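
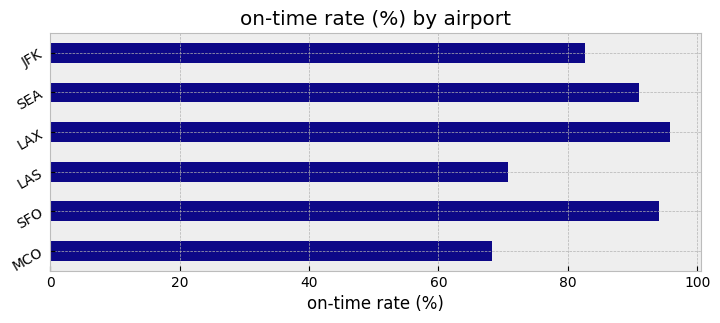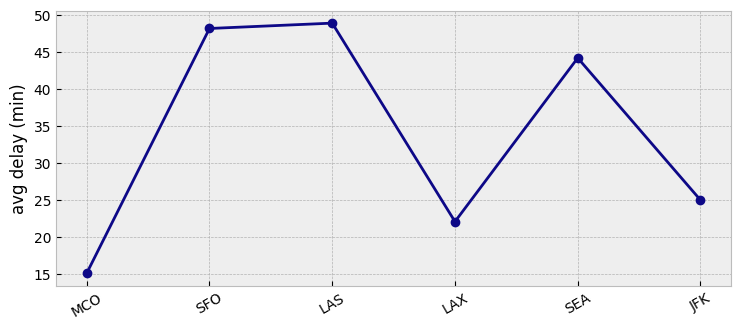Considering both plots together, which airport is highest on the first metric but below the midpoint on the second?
LAX

Chart 2 median avg delay (min) ≈ 35; below-median airports: MCO, LAX, JFK. Among those, LAX has the highest on-time rate (%) (≈ 100).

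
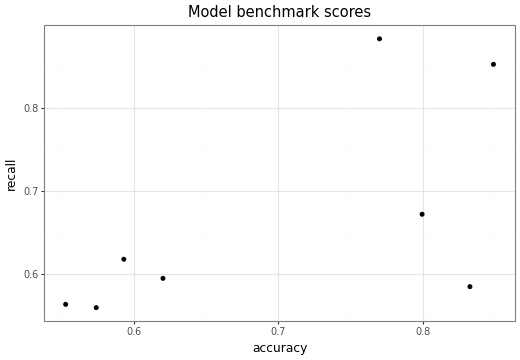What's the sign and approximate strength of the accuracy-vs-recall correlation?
Points are positively correlated; moderate (|r| ≈ 0.6).

positive, moderate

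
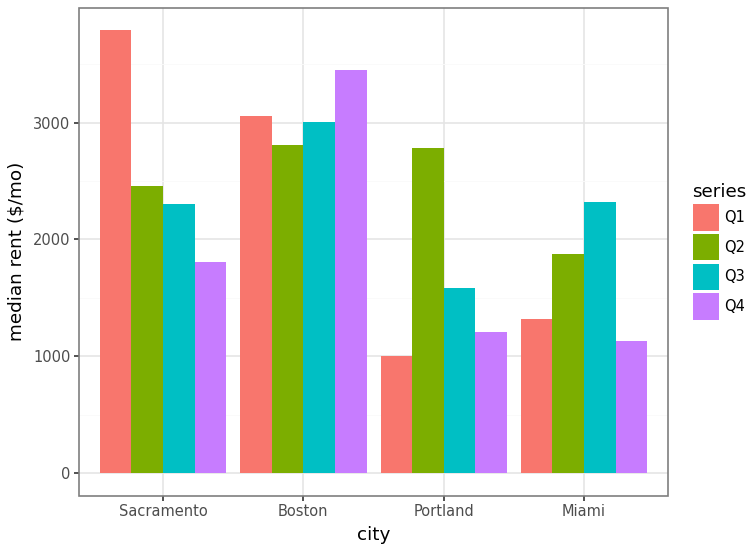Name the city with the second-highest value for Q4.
Sacramento

Top 3 for Q4: Boston ≈ 3500, Sacramento ≈ 2000, Portland ≈ 1000.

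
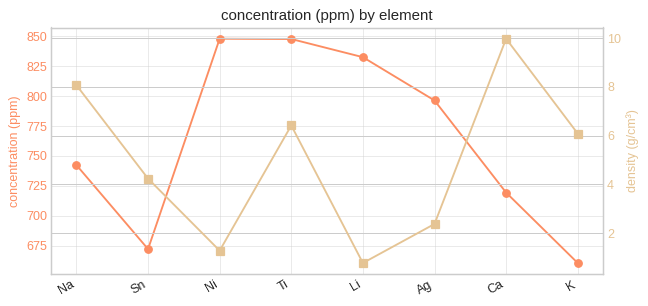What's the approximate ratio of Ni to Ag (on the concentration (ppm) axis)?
Ni ≈ 840, Ag ≈ 800; 840/800 ≈ 1.05.

≈ 1.05×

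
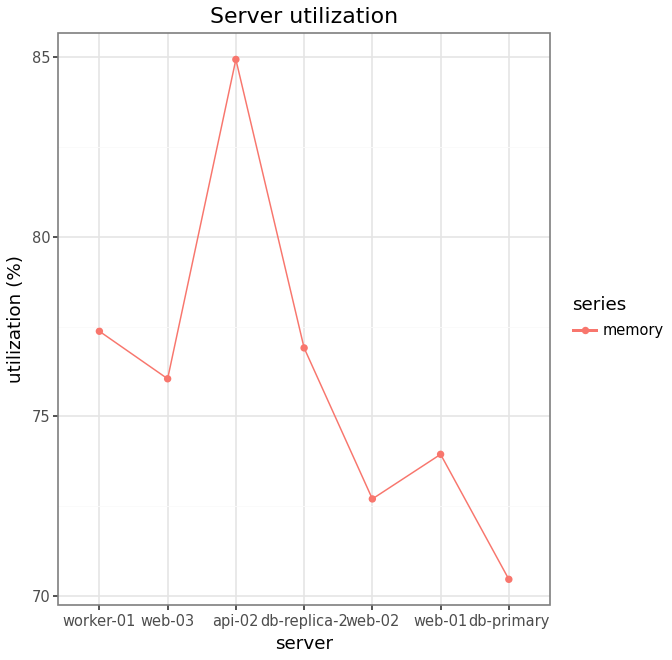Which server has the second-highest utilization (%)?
worker-01

Top 3: api-02 ≈ 84, worker-01 ≈ 78, db-replica-2 ≈ 76.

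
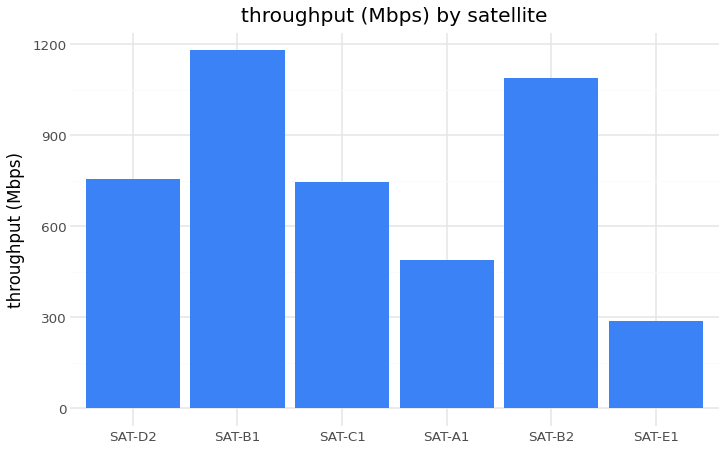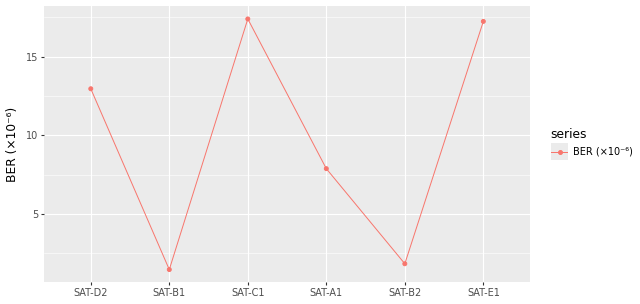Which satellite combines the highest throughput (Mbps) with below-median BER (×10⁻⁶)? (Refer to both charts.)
Chart 2 median BER (×10⁻⁶) ≈ 10; below-median satellites: SAT-B1, SAT-A1, SAT-B2. Among those, SAT-B1 has the highest throughput (Mbps) (≈ 1200).

SAT-B1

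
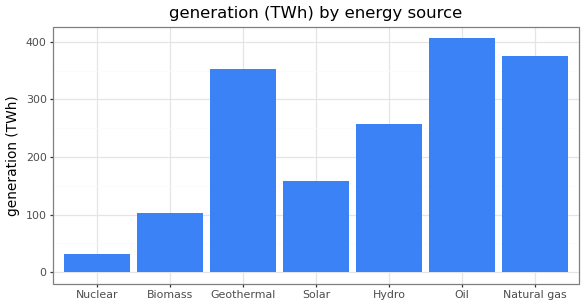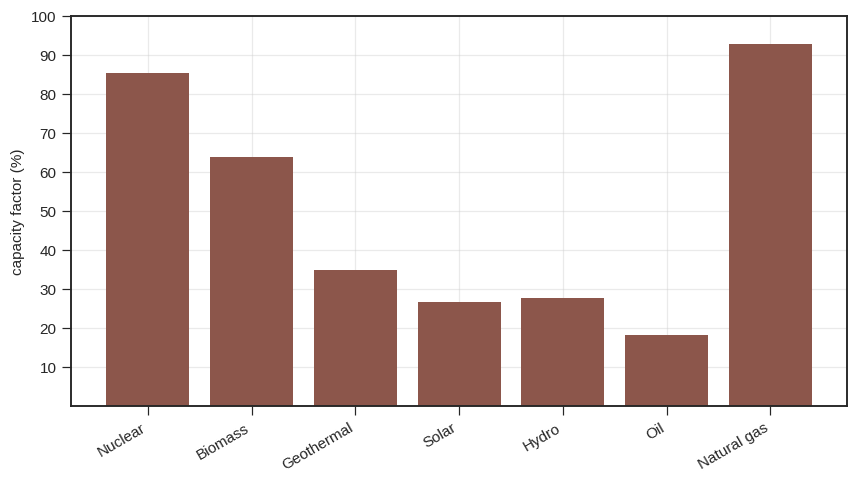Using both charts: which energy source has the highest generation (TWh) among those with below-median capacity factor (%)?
Oil

Chart 2 median capacity factor (%) ≈ 30; below-median energy sources: Solar, Hydro, Oil. Among those, Oil has the highest generation (TWh) (≈ 400).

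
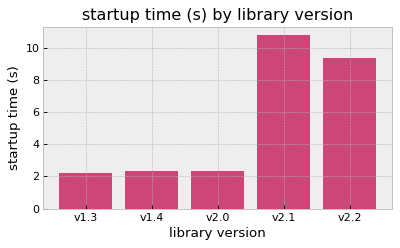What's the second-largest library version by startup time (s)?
v2.2

Top 3: v2.1 ≈ 11, v2.2 ≈ 9, v1.4 ≈ 2.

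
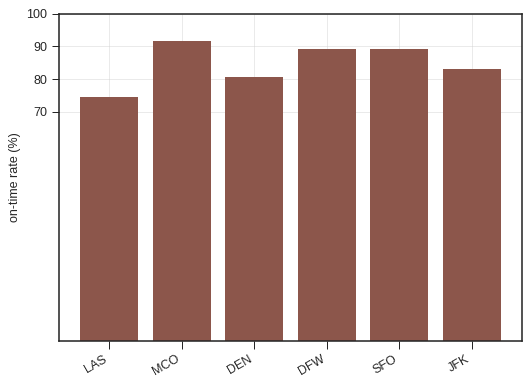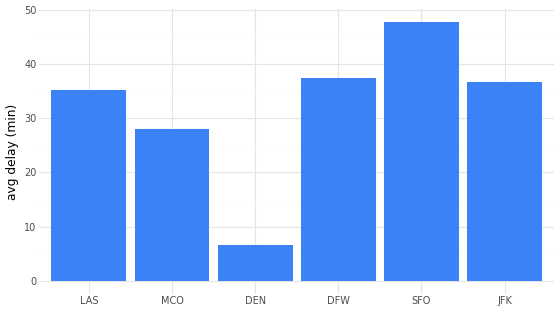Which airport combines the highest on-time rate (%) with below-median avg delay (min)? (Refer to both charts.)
MCO

Chart 2 median avg delay (min) ≈ 35; below-median airports: LAS, MCO, DEN. Among those, MCO has the highest on-time rate (%) (≈ 90).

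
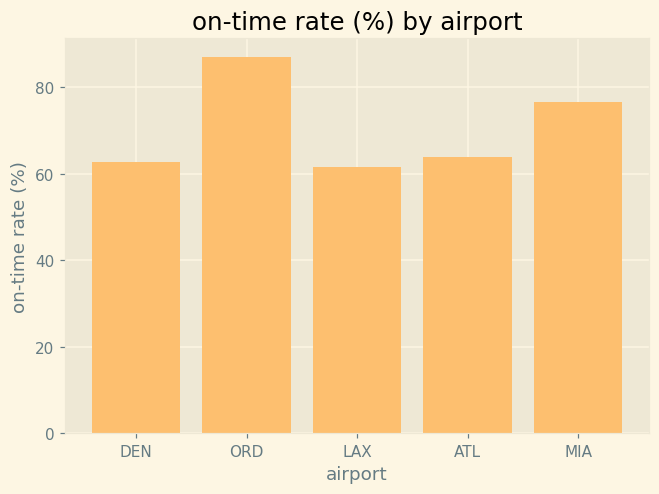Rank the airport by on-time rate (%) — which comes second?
MIA

Top 3: ORD ≈ 90, MIA ≈ 80, ATL ≈ 60.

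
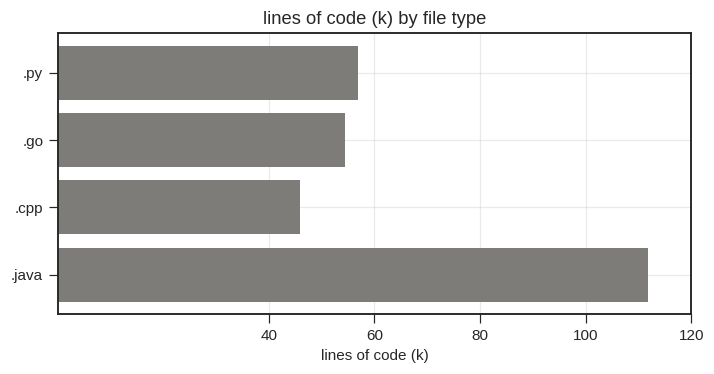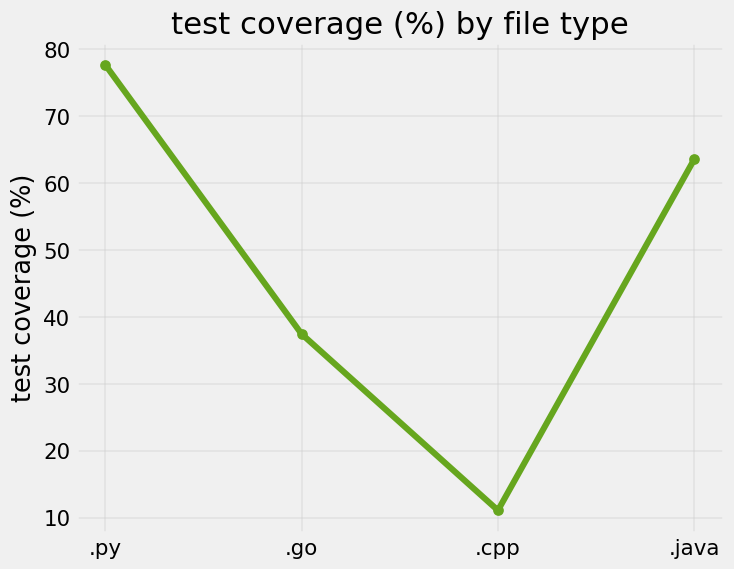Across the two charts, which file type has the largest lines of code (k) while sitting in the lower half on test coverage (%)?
.go

Chart 2 median test coverage (%) ≈ 50; below-median file types: .go, .cpp. Among those, .go has the highest lines of code (k) (≈ 60).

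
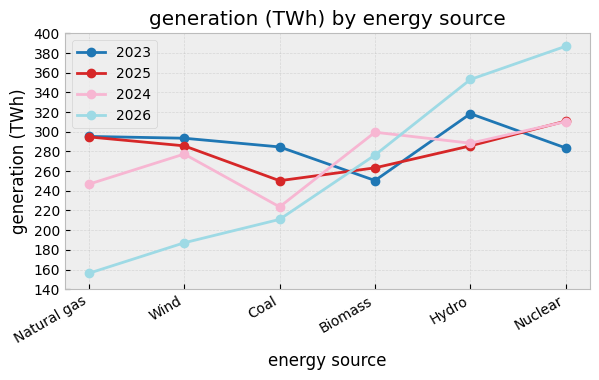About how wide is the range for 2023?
≈ 60

Max Hydro ≈ 320, min Biomass ≈ 260; range ≈ 60.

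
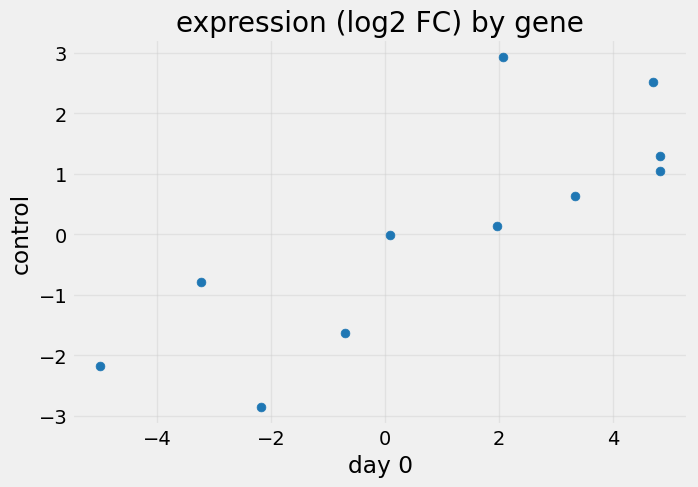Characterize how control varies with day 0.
Points are positively correlated; strong (|r| ≈ 0.8).

positive, strong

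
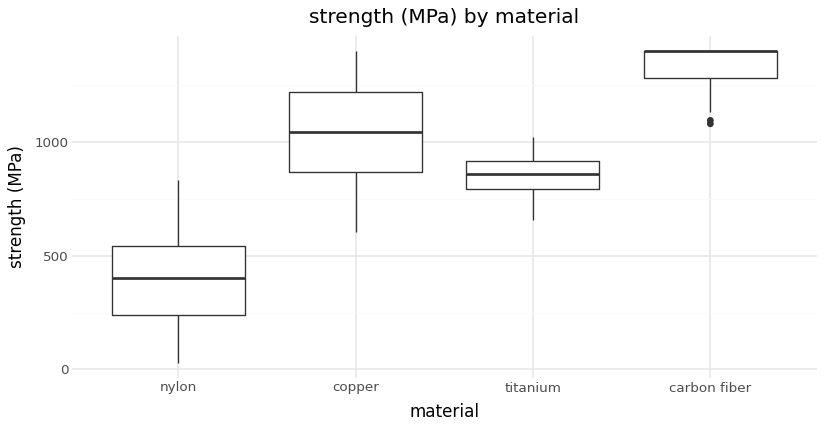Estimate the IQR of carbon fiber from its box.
≈ 100

Q3 ≈ 1400, Q1 ≈ 1300; IQR ≈ 100.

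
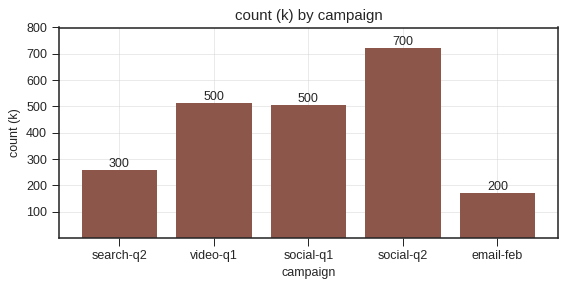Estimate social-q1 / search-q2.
≈ 1.67×

social-q1 ≈ 500, search-q2 ≈ 300; 500/300 ≈ 1.67.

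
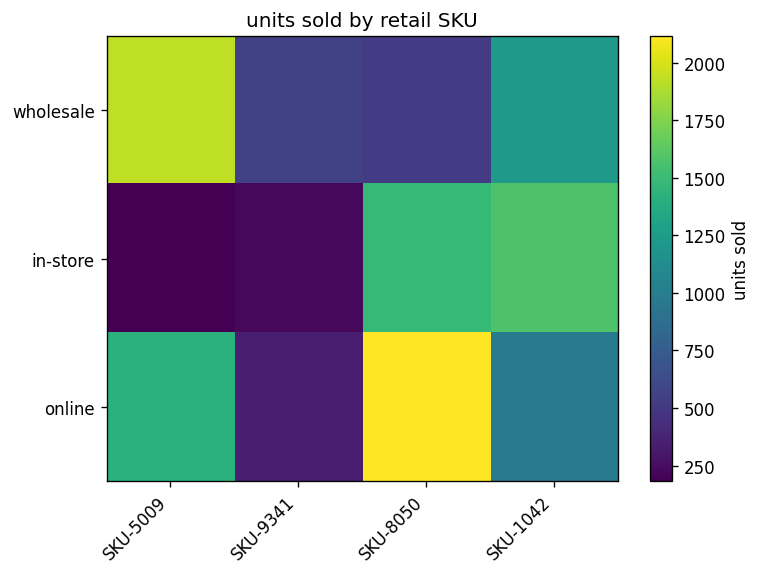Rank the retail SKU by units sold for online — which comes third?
Top 4 for online: SKU-8050 ≈ 2200, SKU-5009 ≈ 1400, SKU-1042 ≈ 1000, SKU-9341 ≈ 400.

SKU-1042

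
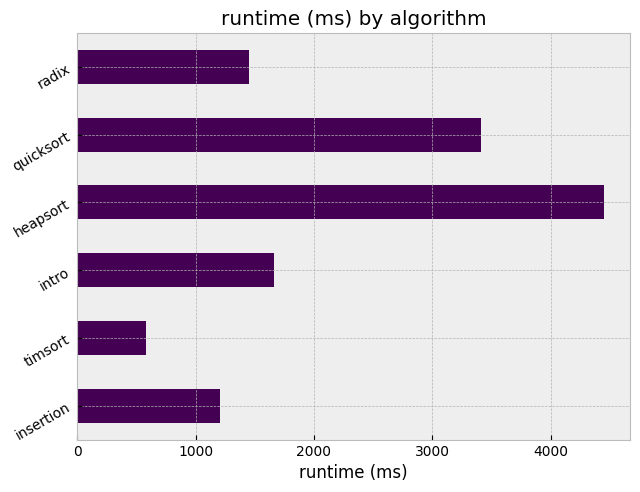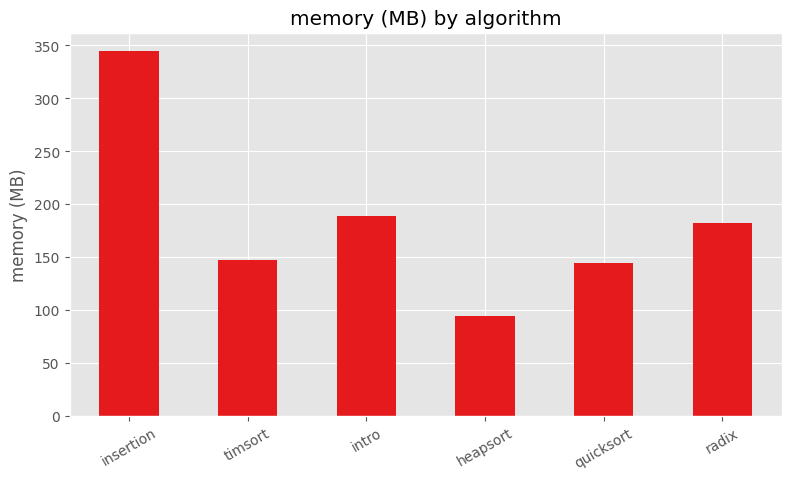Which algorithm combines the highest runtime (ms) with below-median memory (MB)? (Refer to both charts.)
Chart 2 median memory (MB) ≈ 150; below-median algorithms: timsort, heapsort, quicksort. Among those, heapsort has the highest runtime (ms) (≈ 4500).

heapsort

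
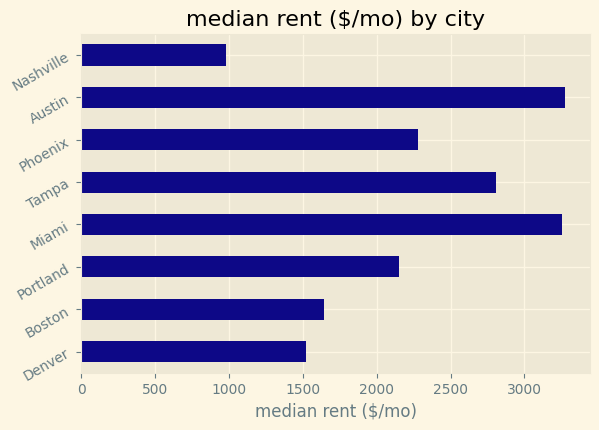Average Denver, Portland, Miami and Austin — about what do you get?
≈ 2625

(1500 + 2000 + 3500 + 3500) / 4 ≈ 2625.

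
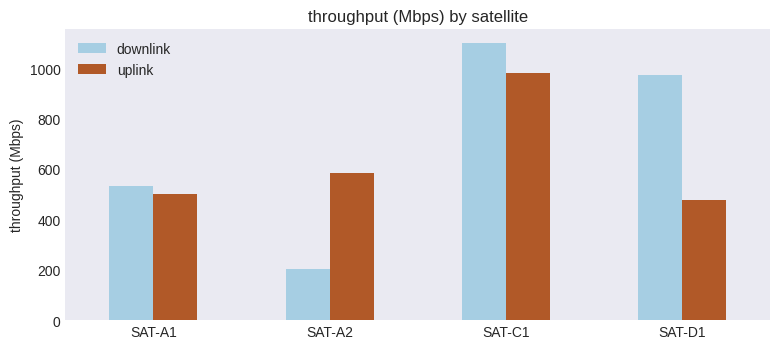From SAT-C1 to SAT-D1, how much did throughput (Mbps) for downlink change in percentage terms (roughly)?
≈ -9.1%

SAT-C1 ≈ 1100, SAT-D1 ≈ 1000; (1000 − 1100) / 1100 ≈ -9.1%.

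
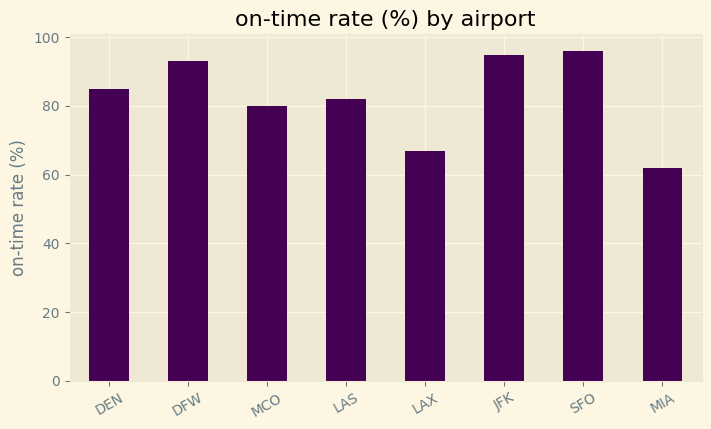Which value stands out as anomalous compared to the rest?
MIA ≈ 60; the rest sit between ≈ 70 and ≈ 100.

MIA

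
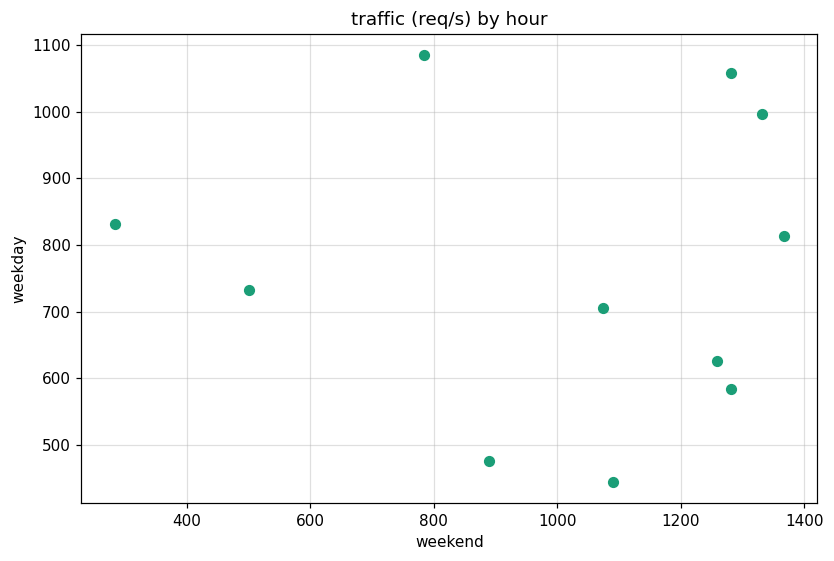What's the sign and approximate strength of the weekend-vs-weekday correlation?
no clear correlation

Points are roughly uncorrelated; weak (|r| ≈ 0.0).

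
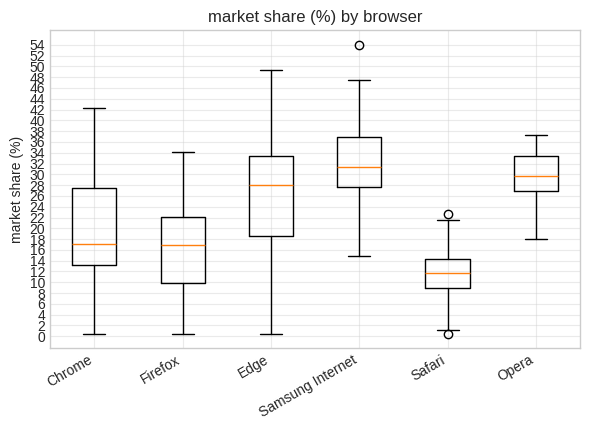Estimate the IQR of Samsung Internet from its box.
Q3 ≈ 36, Q1 ≈ 28; IQR ≈ 8.

≈ 8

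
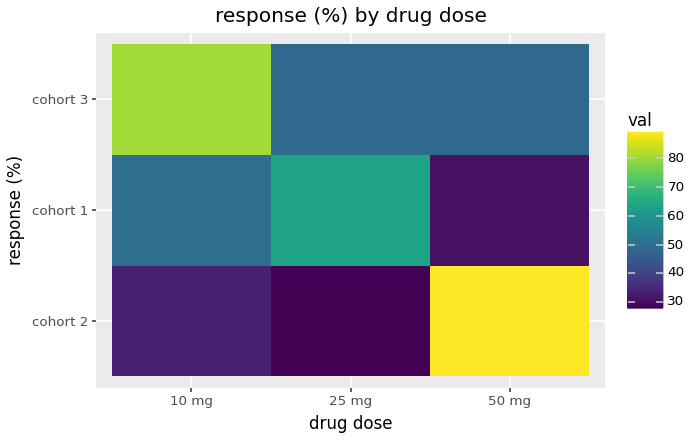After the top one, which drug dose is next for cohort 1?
10 mg

Top 3 for cohort 1: 25 mg ≈ 60, 10 mg ≈ 50, 50 mg ≈ 30.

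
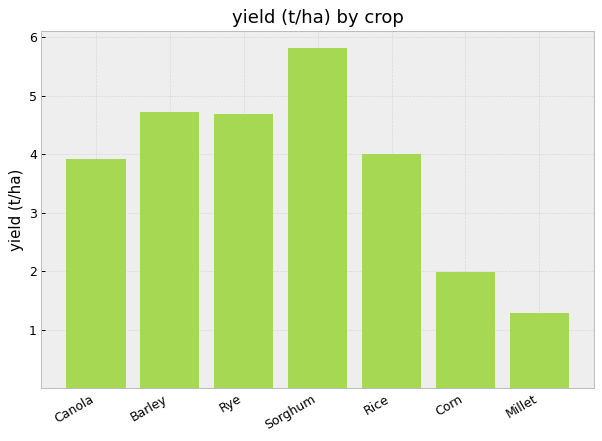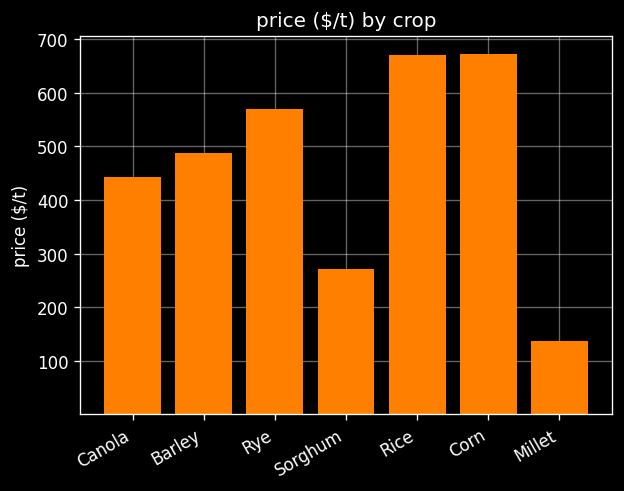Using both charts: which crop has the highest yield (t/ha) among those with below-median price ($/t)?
Sorghum

Chart 2 median price ($/t) ≈ 500; below-median crops: Canola, Sorghum, Millet. Among those, Sorghum has the highest yield (t/ha) (≈ 6).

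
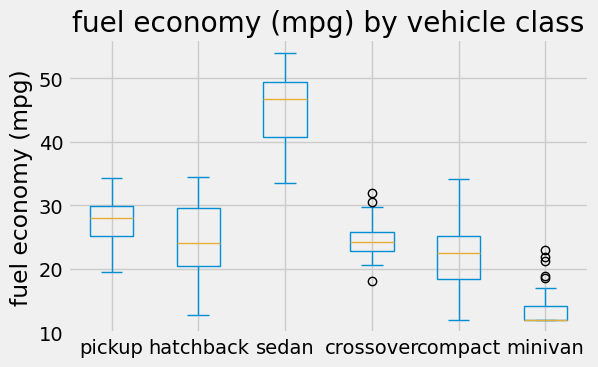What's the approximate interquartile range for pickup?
Q3 ≈ 30, Q1 ≈ 25; IQR ≈ 5.

≈ 5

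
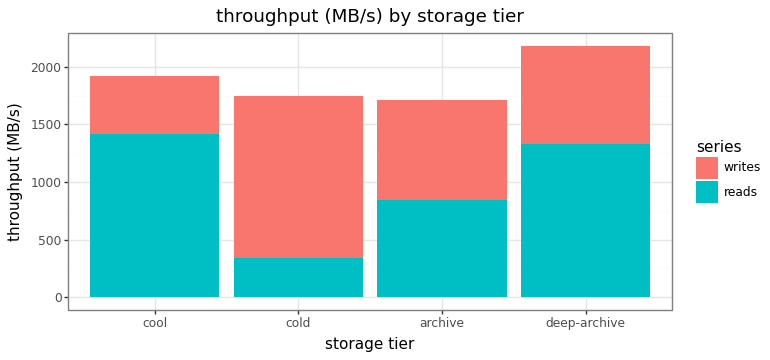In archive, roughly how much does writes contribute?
writes top ≈ 1800, bottom ≈ 800; segment ≈ 1000.

≈ 1000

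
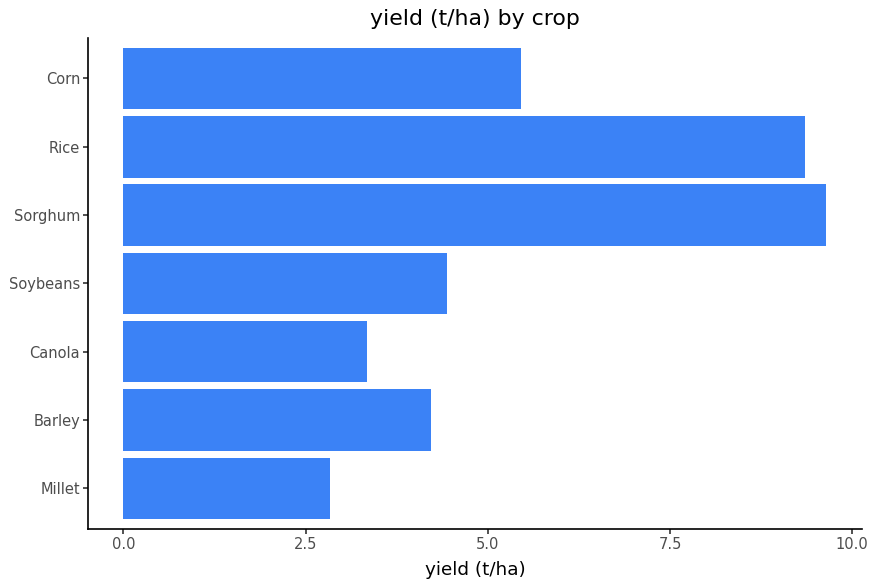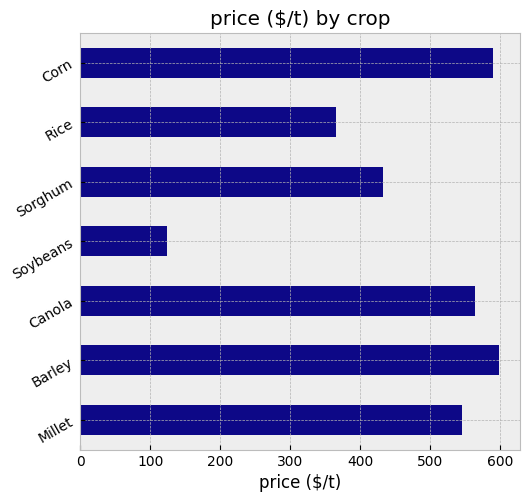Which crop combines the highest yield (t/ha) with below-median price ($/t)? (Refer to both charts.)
Chart 2 median price ($/t) ≈ 500; below-median crops: Soybeans, Sorghum, Rice. Among those, Sorghum has the highest yield (t/ha) (≈ 10).

Sorghum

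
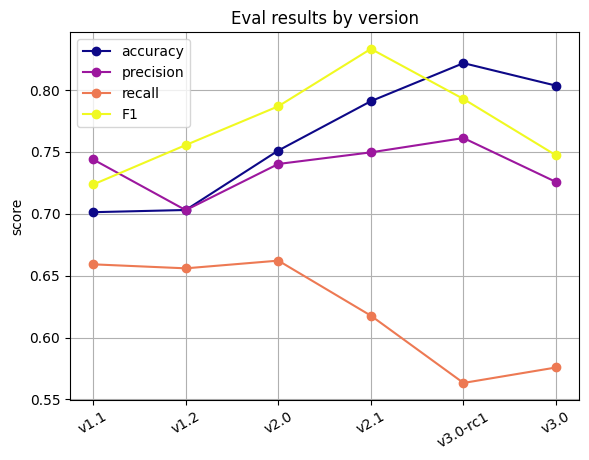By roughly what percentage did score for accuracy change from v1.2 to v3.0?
≈ +14.3%

v1.2 ≈ 0.70, v3.0 ≈ 0.80; (0.80 − 0.70) / 0.70 ≈ +14.3%.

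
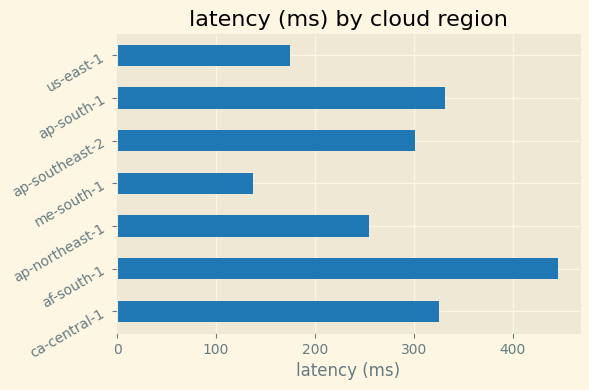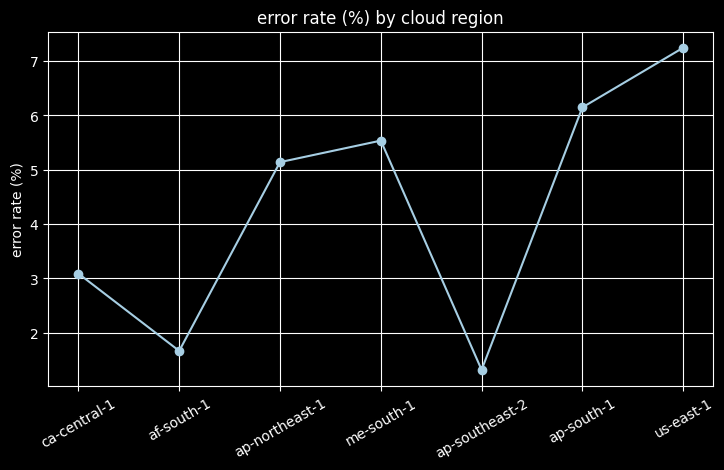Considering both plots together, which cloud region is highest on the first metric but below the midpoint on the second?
af-south-1

Chart 2 median error rate (%) ≈ 5; below-median cloud regions: ca-central-1, af-south-1, ap-southeast-2. Among those, af-south-1 has the highest latency (ms) (≈ 450).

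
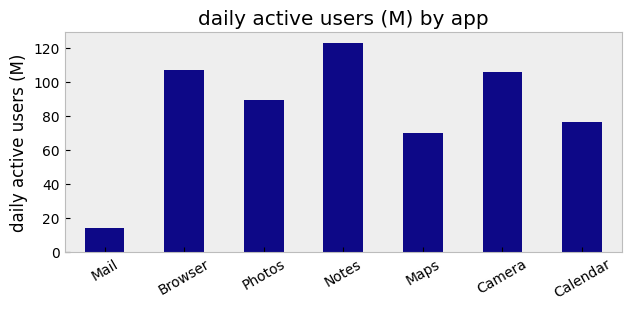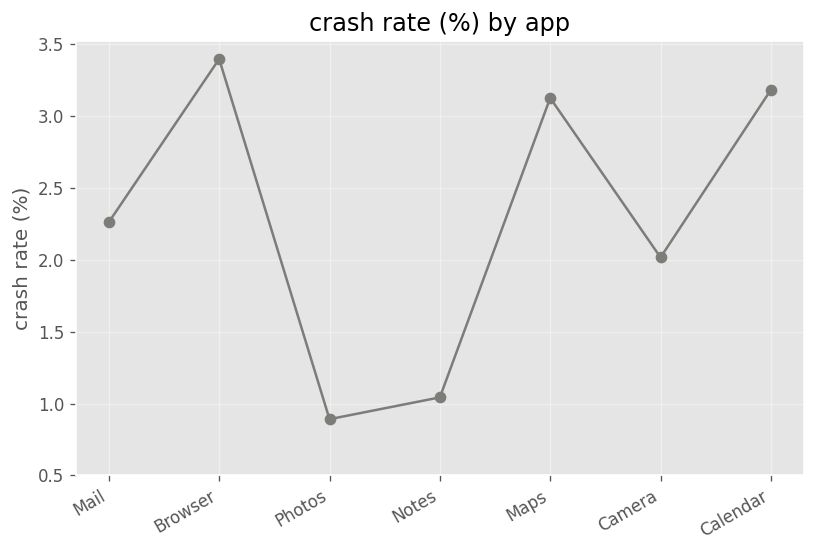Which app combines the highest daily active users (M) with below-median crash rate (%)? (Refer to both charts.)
Chart 2 median crash rate (%) ≈ 2.5; below-median apps: Photos, Notes, Camera. Among those, Notes has the highest daily active users (M) (≈ 120).

Notes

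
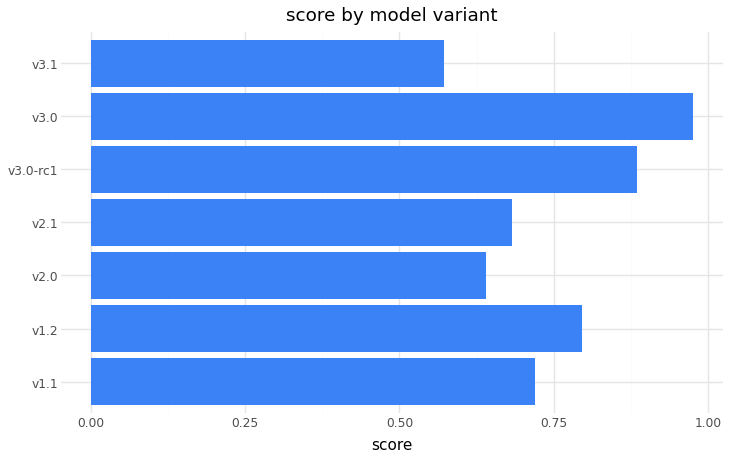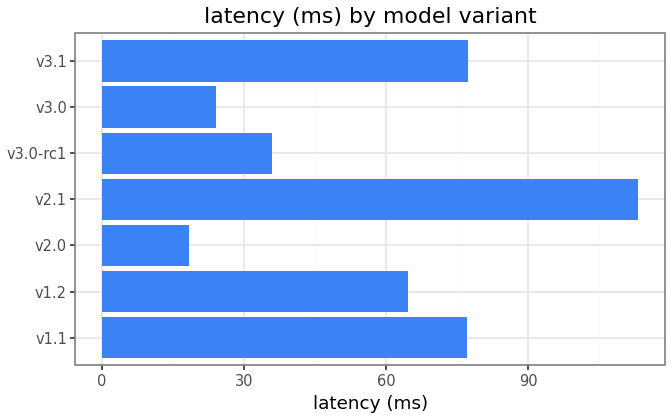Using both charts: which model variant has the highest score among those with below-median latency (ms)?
v3.0

Chart 2 median latency (ms) ≈ 60; below-median model variants: v2.0, v3.0-rc1, v3.0. Among those, v3.0 has the highest score (≈ 1).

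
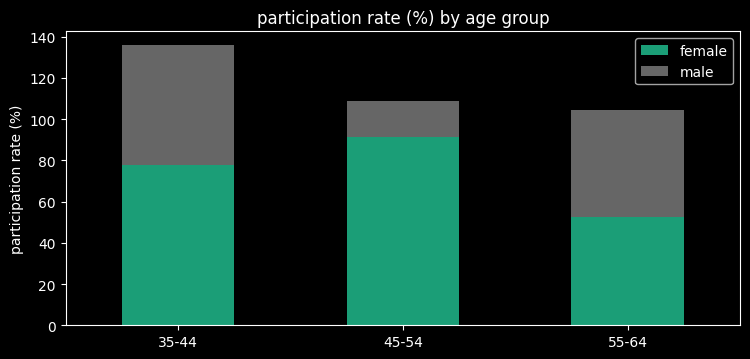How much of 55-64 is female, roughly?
≈ 60

female top ≈ 60, bottom ≈ 0; segment ≈ 60.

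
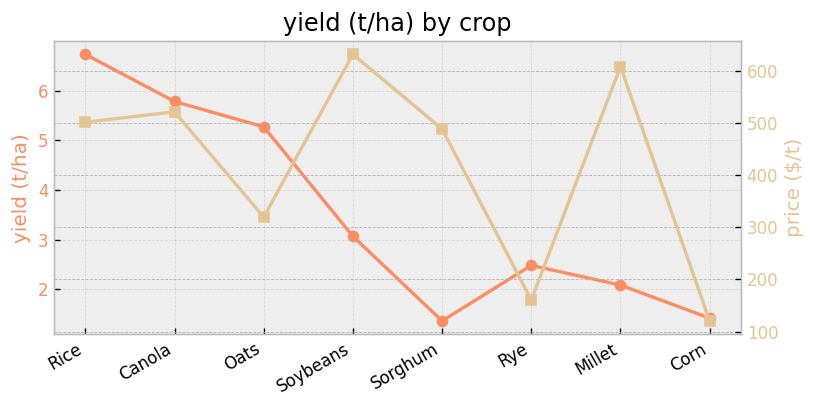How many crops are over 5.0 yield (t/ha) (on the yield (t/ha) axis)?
Above 5.0: Rice, Canola, Oats.

3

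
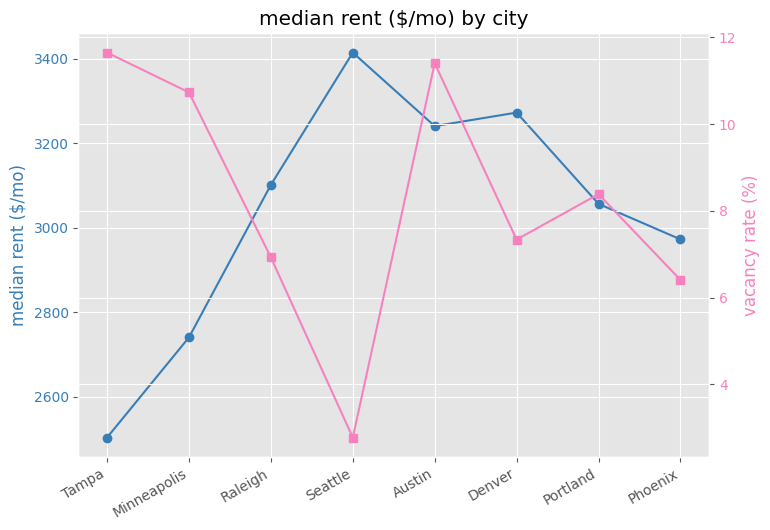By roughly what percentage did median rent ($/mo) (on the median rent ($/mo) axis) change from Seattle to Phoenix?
Seattle ≈ 3400, Phoenix ≈ 3000; (3000 − 3400) / 3400 ≈ -11.8%.

≈ -11.8%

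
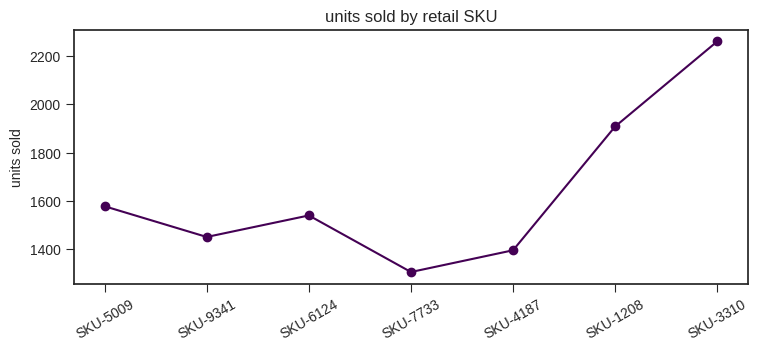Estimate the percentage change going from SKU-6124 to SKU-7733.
SKU-6124 ≈ 1500, SKU-7733 ≈ 1300; (1300 − 1500) / 1500 ≈ -13.3%.

≈ -13.3%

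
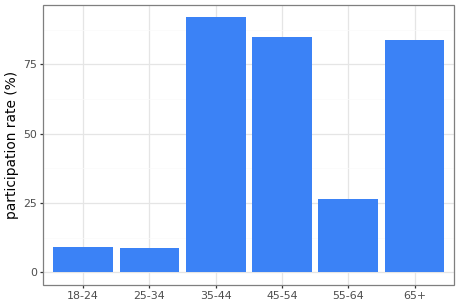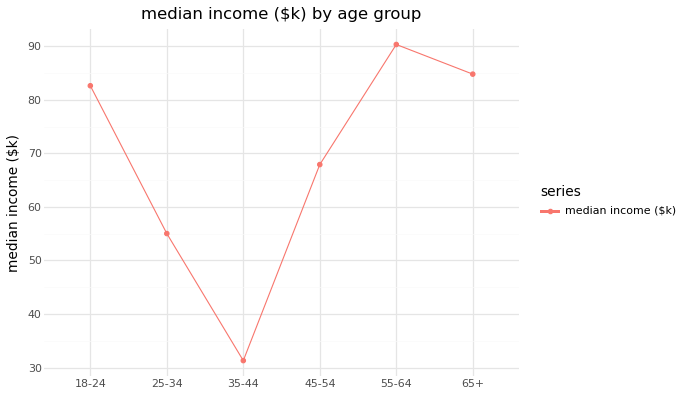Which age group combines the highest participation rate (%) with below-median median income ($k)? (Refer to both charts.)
35-44

Chart 2 median median income ($k) ≈ 80; below-median age groups: 25-34, 35-44, 45-54. Among those, 35-44 has the highest participation rate (%) (≈ 90).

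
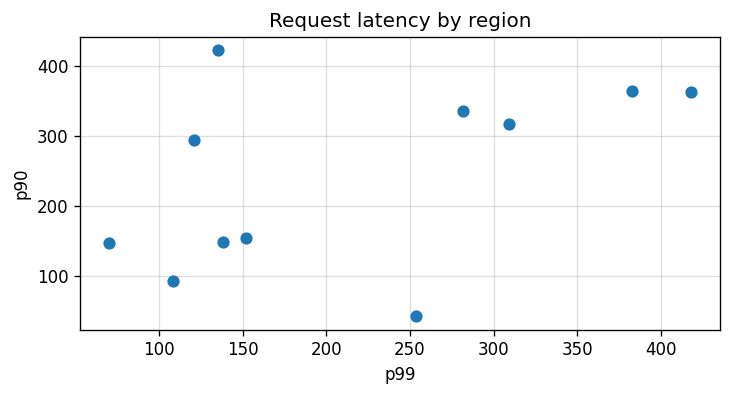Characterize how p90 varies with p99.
positive, moderate

Points are positively correlated; moderate (|r| ≈ 0.5).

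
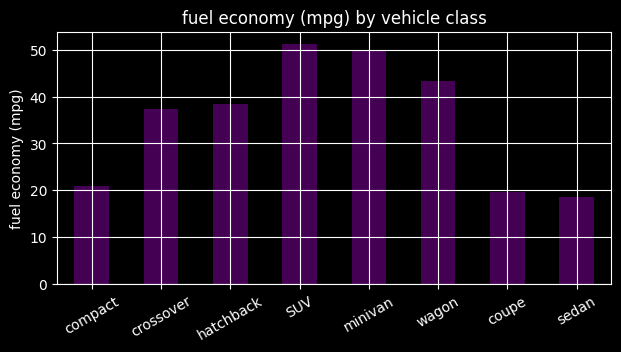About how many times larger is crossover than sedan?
crossover ≈ 35, sedan ≈ 20; 35/20 ≈ 1.75.

≈ 1.75×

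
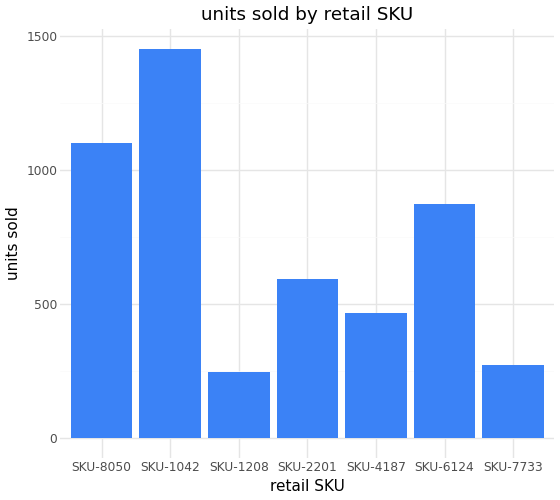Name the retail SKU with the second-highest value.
SKU-8050

Top 3: SKU-1042 ≈ 1400, SKU-8050 ≈ 1200, SKU-6124 ≈ 800.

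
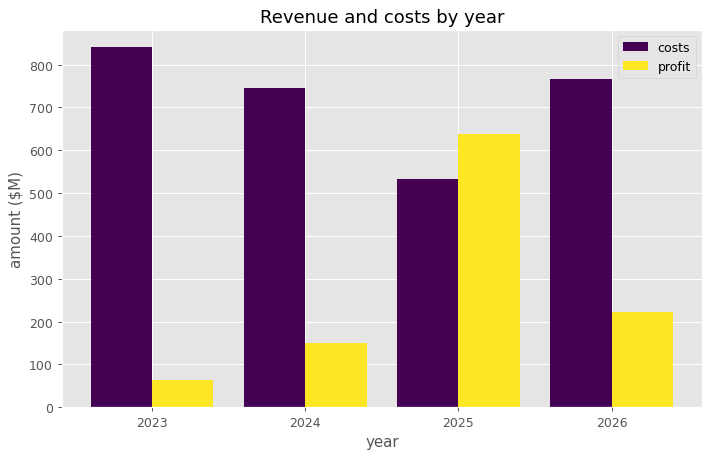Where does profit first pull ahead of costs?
2024: profit ≈ 100 vs costs ≈ 700 (not yet); 2025: profit ≈ 600 vs costs ≈ 500 (first crossover).

2025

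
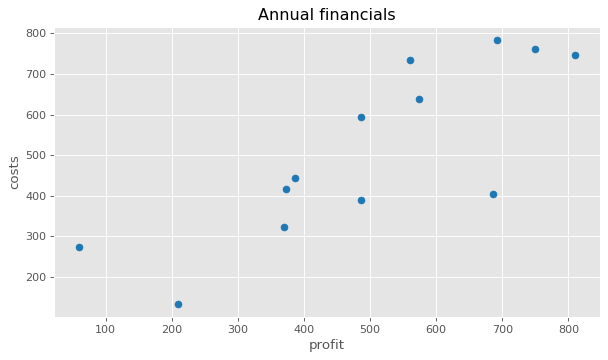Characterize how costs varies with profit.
Points are positively correlated; strong (|r| ≈ 0.8).

positive, strong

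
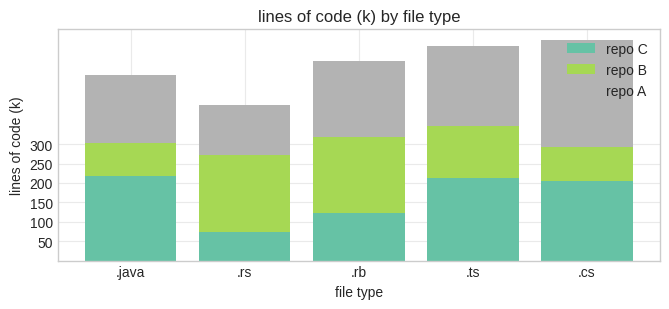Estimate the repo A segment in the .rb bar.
≈ 200

repo A top ≈ 500, bottom ≈ 300; segment ≈ 200.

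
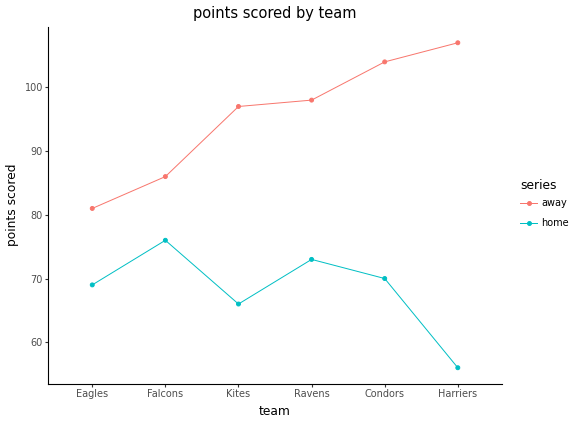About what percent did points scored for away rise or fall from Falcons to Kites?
≈ +11.8%

Falcons ≈ 85, Kites ≈ 95; (95 − 85) / 85 ≈ +11.8%.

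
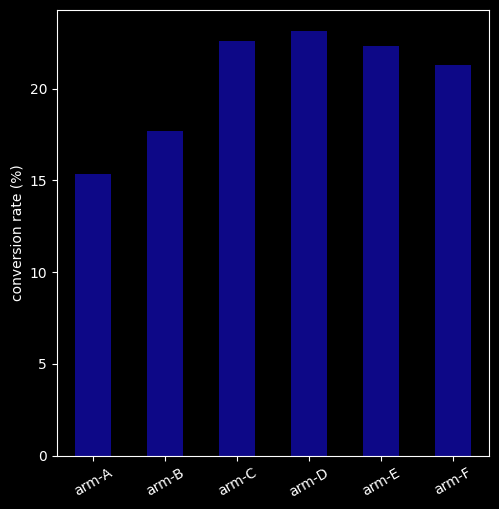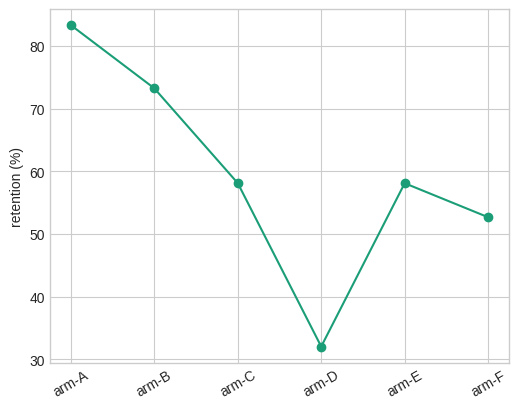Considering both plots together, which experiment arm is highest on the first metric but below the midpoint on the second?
arm-D

Chart 2 median retention (%) ≈ 60; below-median experiment arms: arm-D, arm-E, arm-F. Among those, arm-D has the highest conversion rate (%) (≈ 25).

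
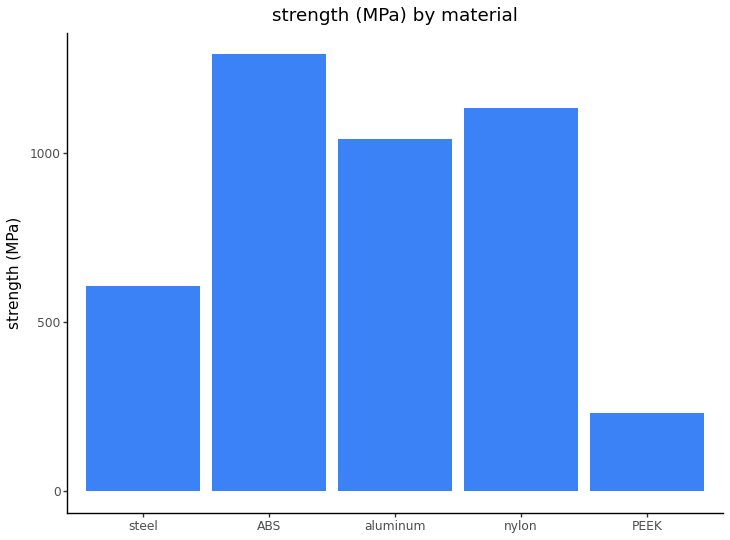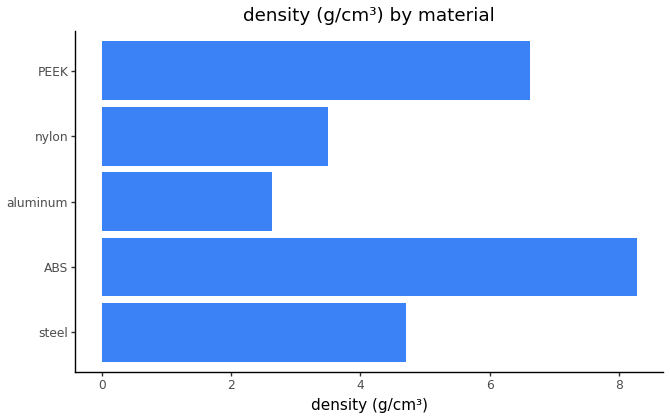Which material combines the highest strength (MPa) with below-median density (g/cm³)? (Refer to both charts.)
Chart 2 median density (g/cm³) ≈ 5; below-median materials: aluminum, nylon. Among those, nylon has the highest strength (MPa) (≈ 1200).

nylon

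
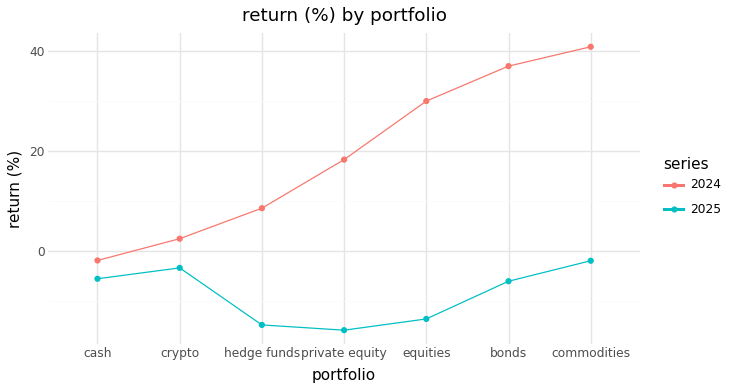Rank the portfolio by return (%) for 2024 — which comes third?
Top 4 for 2024: commodities ≈ 40, bonds ≈ 35, equities ≈ 30, private equity ≈ 20.

equities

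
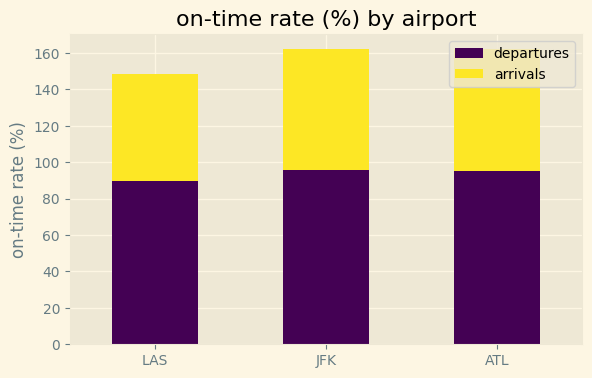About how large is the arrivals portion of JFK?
≈ 60

arrivals top ≈ 160, bottom ≈ 100; segment ≈ 60.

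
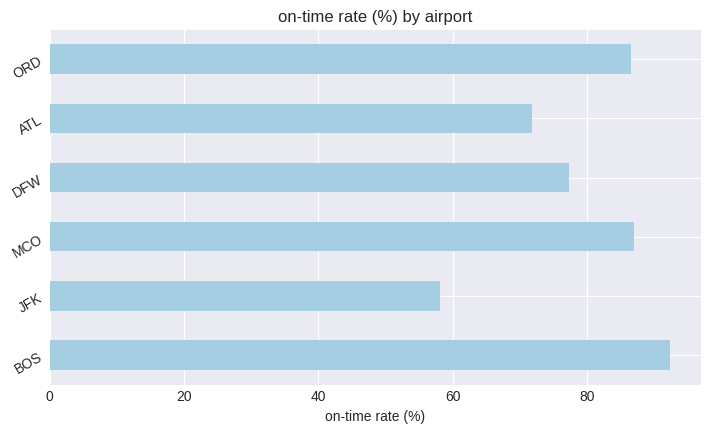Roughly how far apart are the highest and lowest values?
≈ 30

Max BOS ≈ 90, min JFK ≈ 60; range ≈ 30.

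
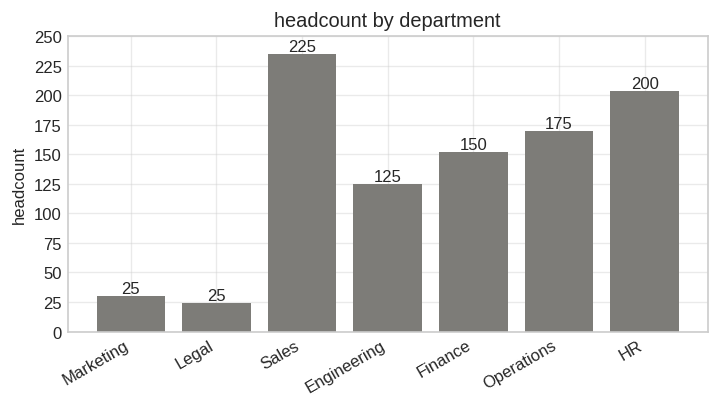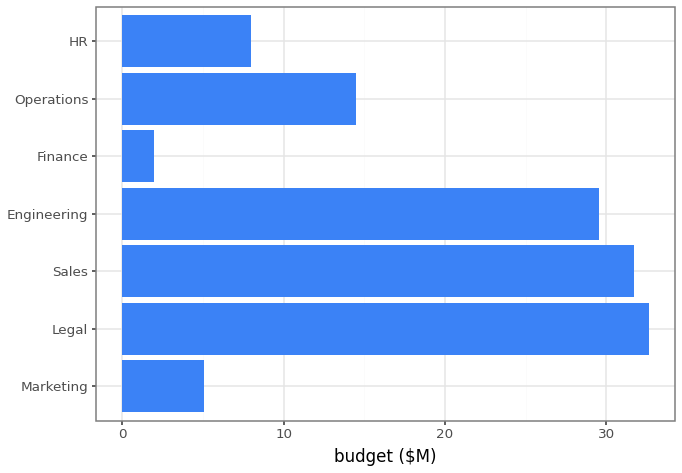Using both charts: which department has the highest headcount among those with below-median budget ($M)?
Chart 2 median budget ($M) ≈ 15; below-median departments: Marketing, Finance, HR. Among those, HR has the highest headcount (≈ 200).

HR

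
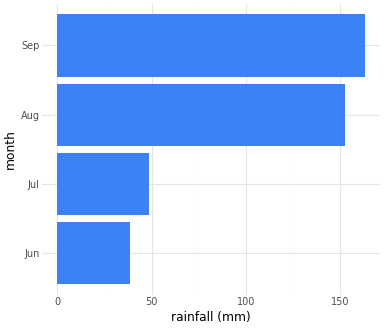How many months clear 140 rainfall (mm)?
Above 140: Aug, Sep.

2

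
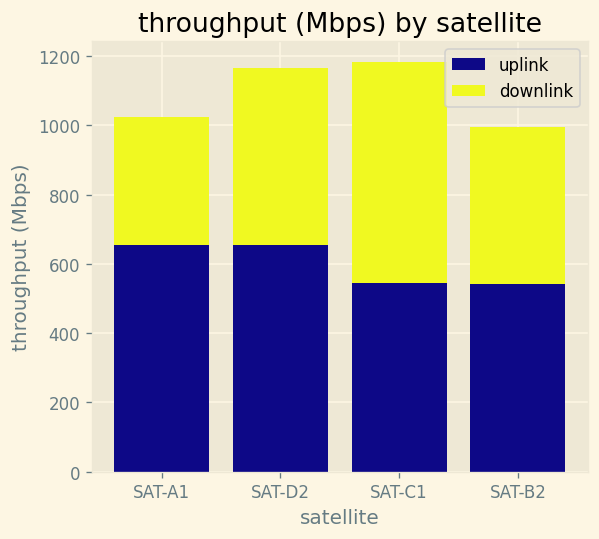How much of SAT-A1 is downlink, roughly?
downlink top ≈ 1000, bottom ≈ 700; segment ≈ 300.

≈ 300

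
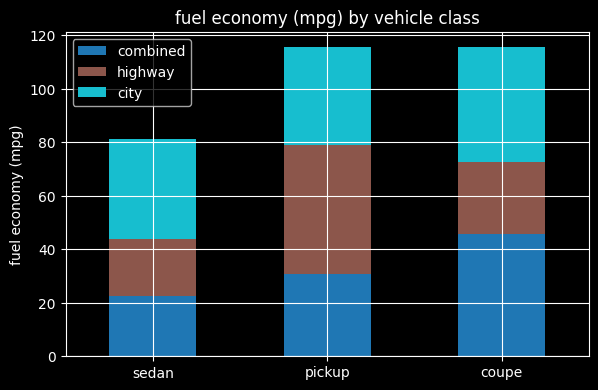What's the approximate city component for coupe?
≈ 50

city top ≈ 120, bottom ≈ 70; segment ≈ 50.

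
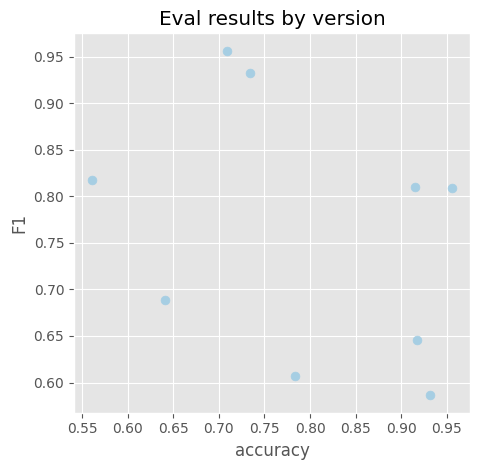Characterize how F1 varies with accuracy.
negative, weak

Points are negatively correlated; weak (|r| ≈ 0.3).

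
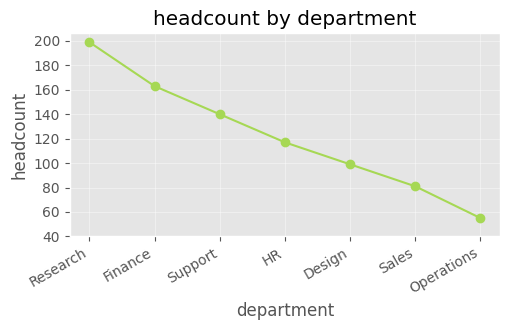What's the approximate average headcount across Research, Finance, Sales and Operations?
≈ 125

(200 + 160 + 80 + 60) / 4 ≈ 125.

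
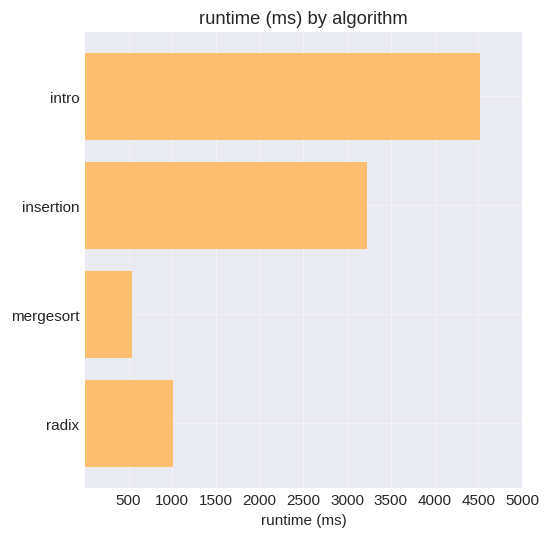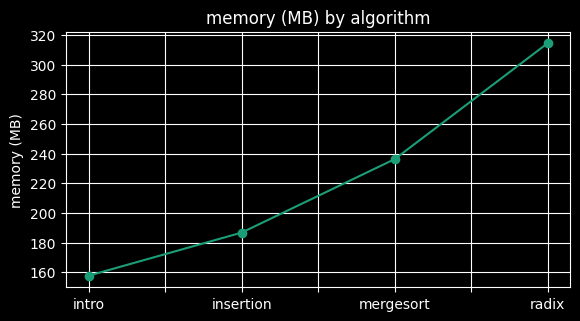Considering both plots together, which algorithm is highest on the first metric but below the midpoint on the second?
intro

Chart 2 median memory (MB) ≈ 200; below-median algorithms: intro, insertion. Among those, intro has the highest runtime (ms) (≈ 4500).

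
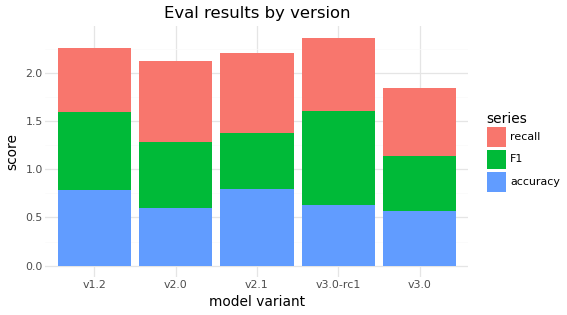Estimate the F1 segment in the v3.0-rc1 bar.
F1 top ≈ 1.6, bottom ≈ 0.6; segment ≈ 1.0.

≈ 1.0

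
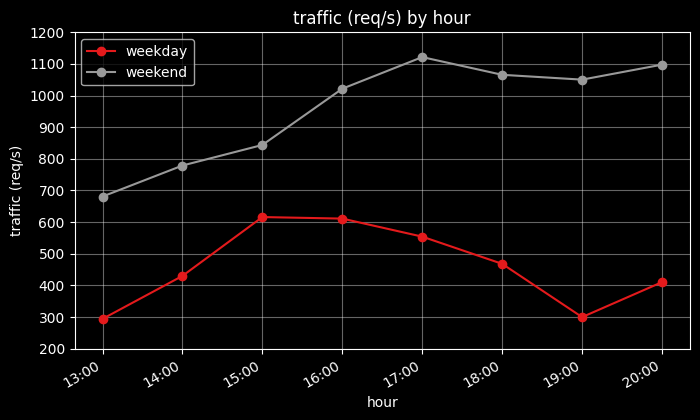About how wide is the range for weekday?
Max 15:00 ≈ 600, min 13:00 ≈ 300; range ≈ 300.

≈ 300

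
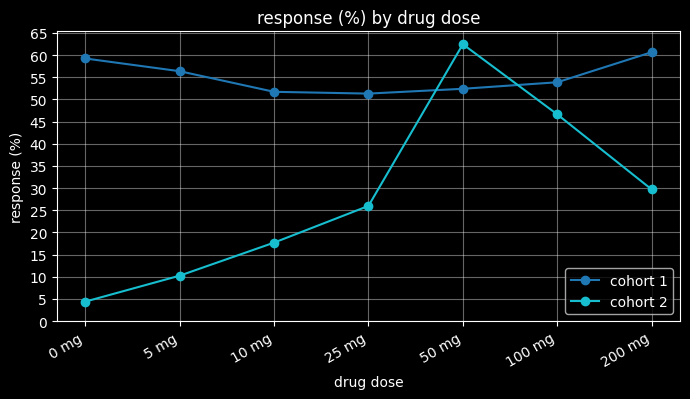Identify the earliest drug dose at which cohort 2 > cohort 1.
50 mg

25 mg: cohort 2 ≈ 25 vs cohort 1 ≈ 50 (not yet); 50 mg: cohort 2 ≈ 60 vs cohort 1 ≈ 50 (first crossover).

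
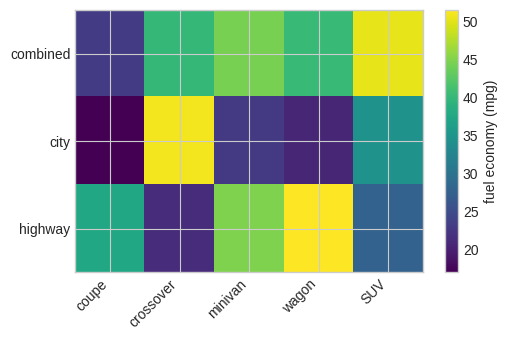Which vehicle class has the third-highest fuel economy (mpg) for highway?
Top 4 for highway: wagon ≈ 50, minivan ≈ 45, coupe ≈ 40, SUV ≈ 30.

coupe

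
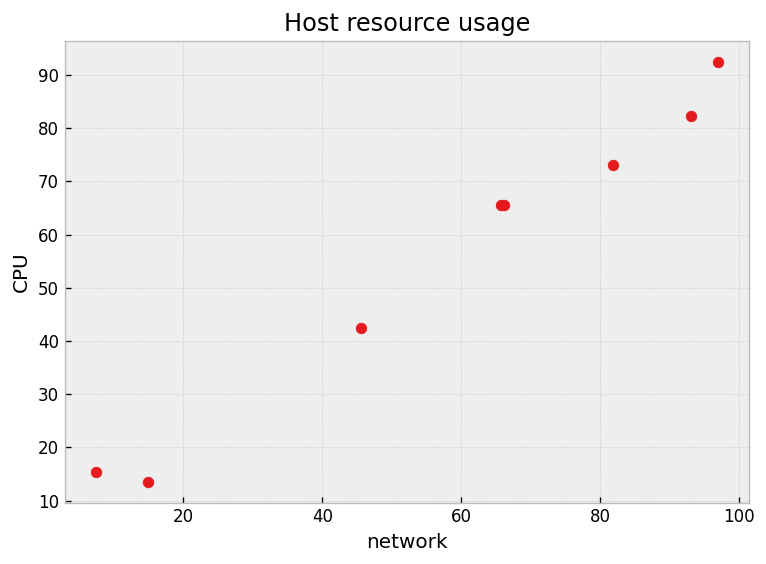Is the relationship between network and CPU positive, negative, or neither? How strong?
positive, strong

Points are positively correlated; strong (|r| ≈ 1.0).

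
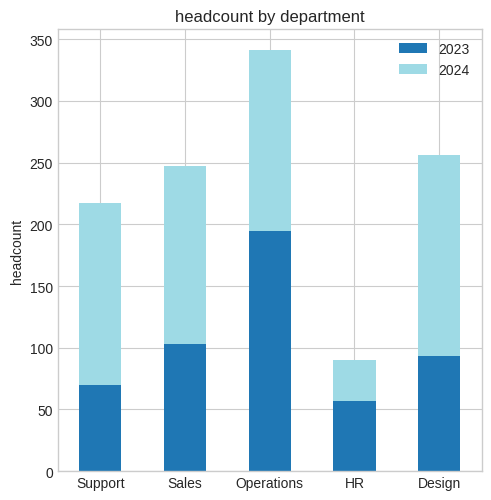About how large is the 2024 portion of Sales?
2024 top ≈ 250, bottom ≈ 100; segment ≈ 150.

≈ 150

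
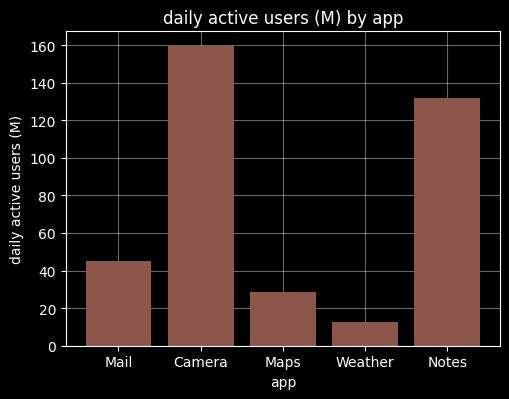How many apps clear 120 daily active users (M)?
Above 120: Camera, Notes.

2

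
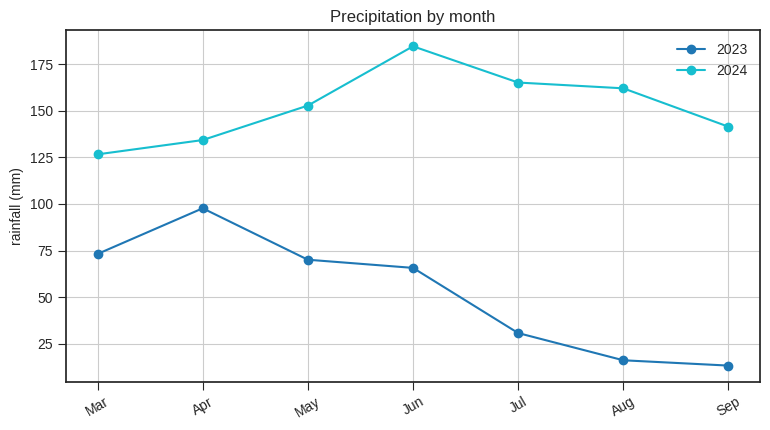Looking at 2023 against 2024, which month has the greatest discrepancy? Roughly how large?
Aug: 2023 ≈ 20, 2024 ≈ 160 → gap ≈ 140. Next-largest (Jul) is only ≈ 120.

Aug, ≈ 140 mm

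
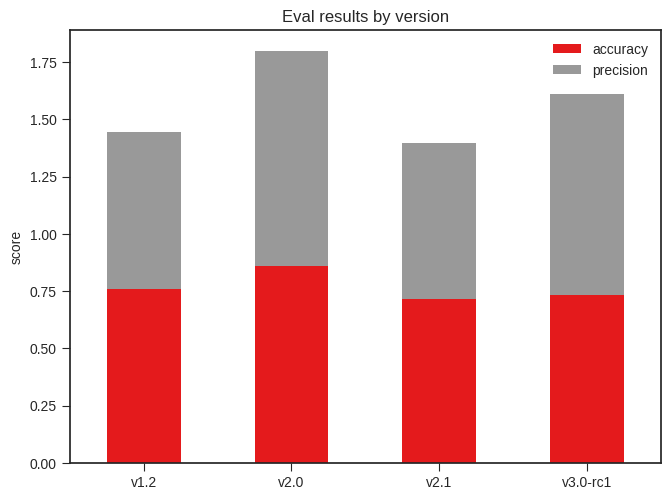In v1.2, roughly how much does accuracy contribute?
≈ 0.8

accuracy top ≈ 0.8, bottom ≈ 0.0; segment ≈ 0.8.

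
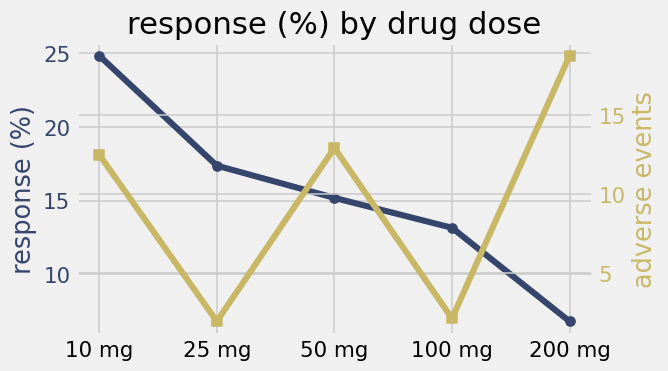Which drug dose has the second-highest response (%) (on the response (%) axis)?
25 mg

Top 3 (on the response (%) axis): 10 mg ≈ 24, 25 mg ≈ 18, 50 mg ≈ 16.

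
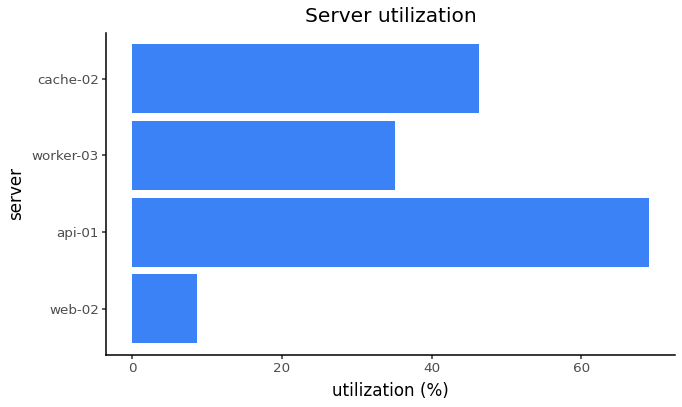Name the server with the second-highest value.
Top 3: api-01 ≈ 70, cache-02 ≈ 50, worker-03 ≈ 40.

cache-02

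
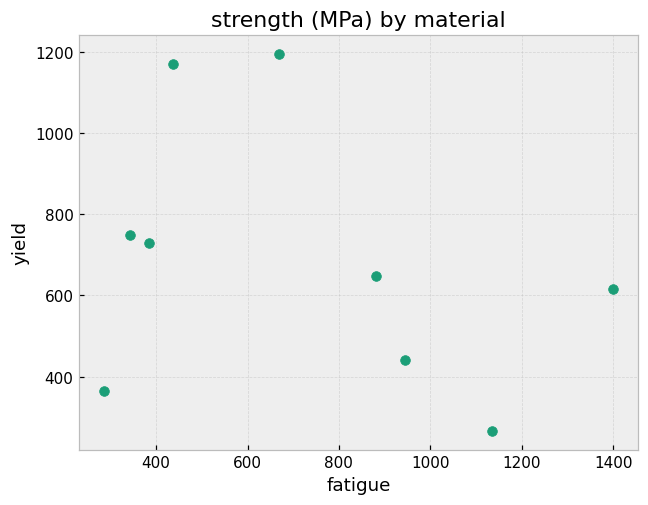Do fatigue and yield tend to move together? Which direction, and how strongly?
Points are negatively correlated; weak (|r| ≈ 0.3).

negative, weak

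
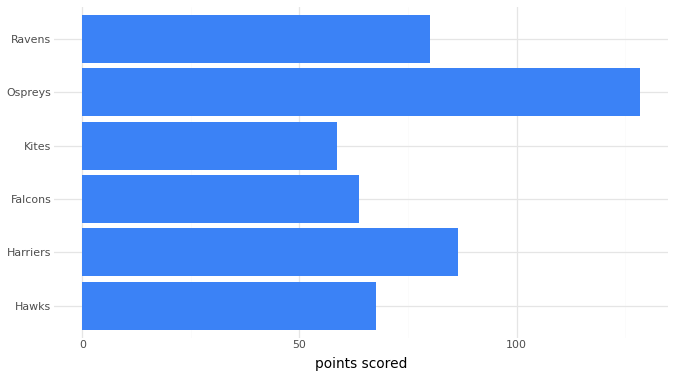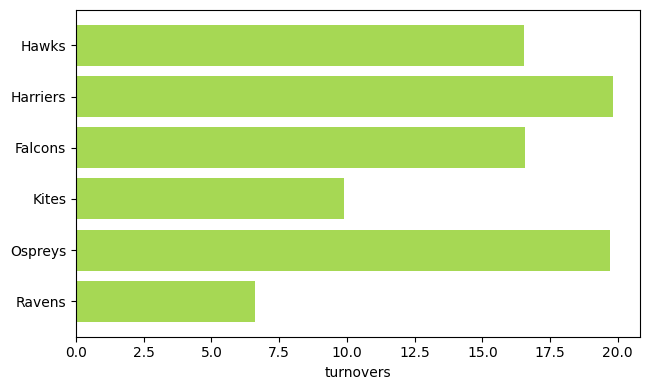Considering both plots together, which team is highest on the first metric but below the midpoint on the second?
Ravens

Chart 2 median turnovers ≈ 16; below-median teams: Hawks, Kites, Ravens. Among those, Ravens has the highest points scored (≈ 80).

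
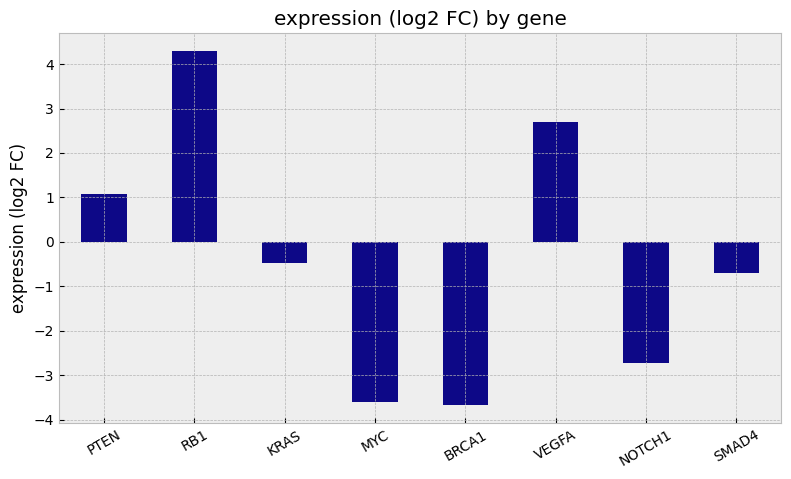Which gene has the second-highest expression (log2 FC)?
Top 3: RB1 ≈ 4, VEGFA ≈ 3, PTEN ≈ 1.

VEGFA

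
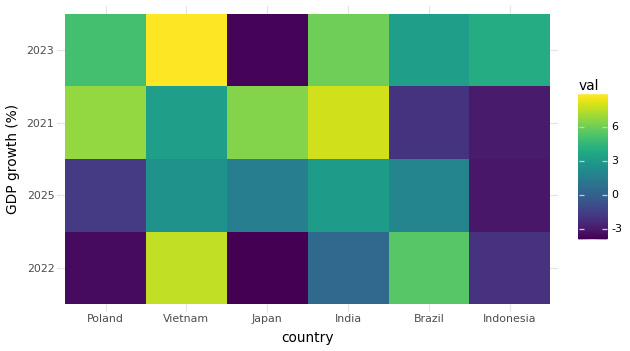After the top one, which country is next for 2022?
Brazil

Top 3 for 2022: Vietnam ≈ 8, Brazil ≈ 6, India ≈ 0.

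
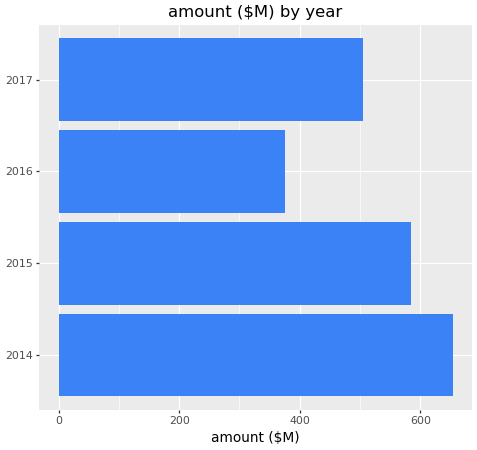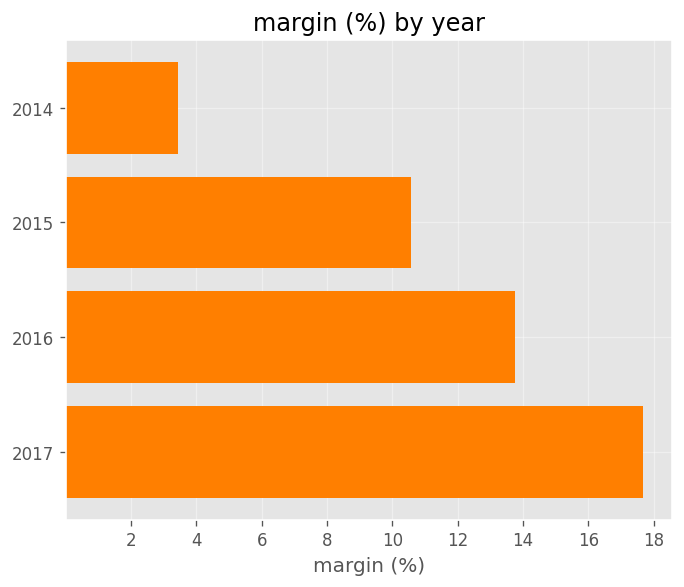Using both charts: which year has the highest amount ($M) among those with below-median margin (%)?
2014

Chart 2 median margin (%) ≈ 12; below-median years: 2014, 2015. Among those, 2014 has the highest amount ($M) (≈ 700).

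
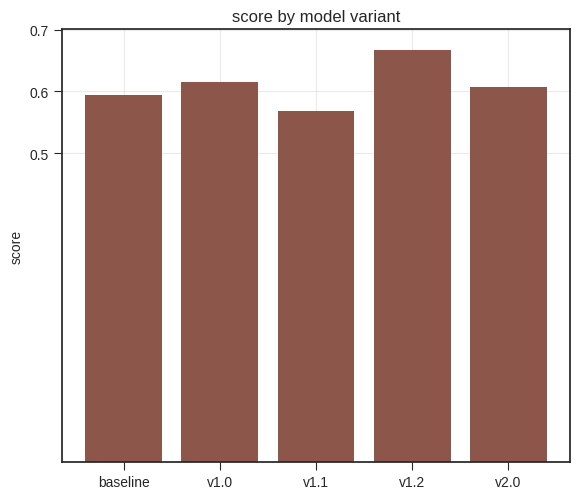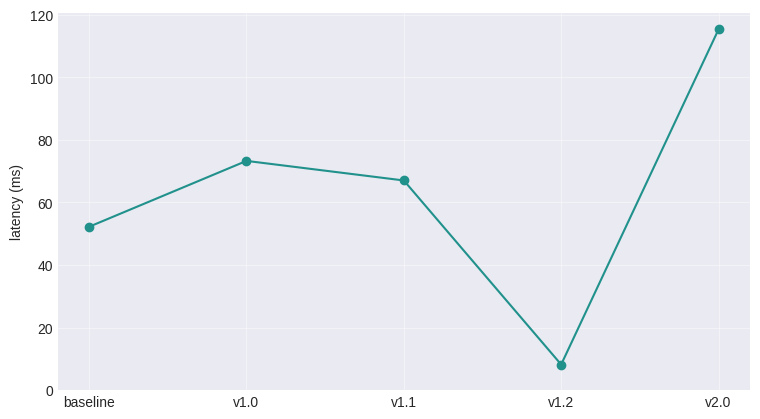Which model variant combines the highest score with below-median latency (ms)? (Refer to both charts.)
Chart 2 median latency (ms) ≈ 60; below-median model variants: baseline, v1.2. Among those, v1.2 has the highest score (≈ 0.7).

v1.2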